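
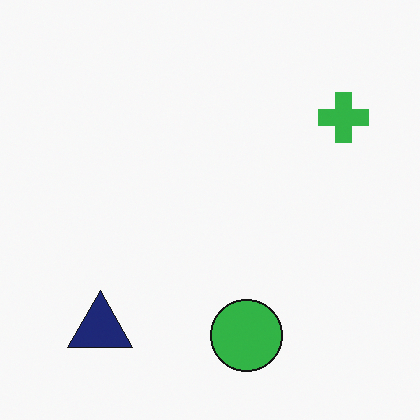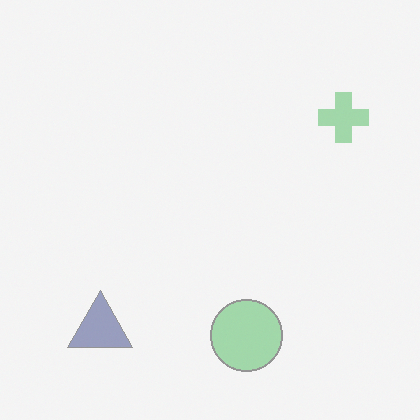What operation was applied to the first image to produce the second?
The image was washed out (contrast reduced).

Tones are pushed toward mid-grey across the whole image — a global contrast change.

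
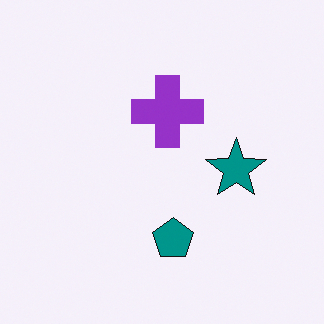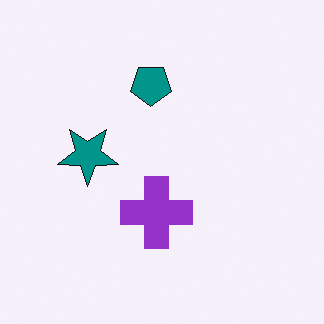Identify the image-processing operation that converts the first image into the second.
This is the original image rotated 180°.

The teal pentagon sits in the bottom of the first image and the top of the second — consistent with a whole-image 180° rotation.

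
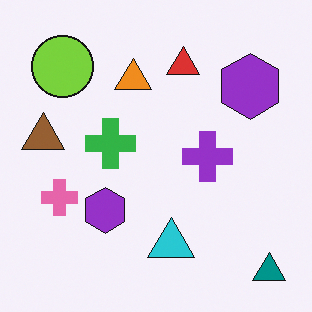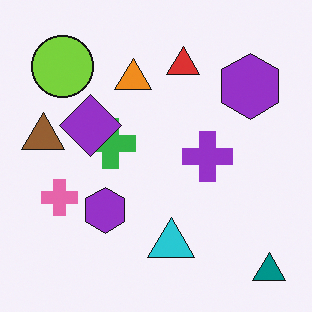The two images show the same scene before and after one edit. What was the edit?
The transformation is: overlaid with an additional purple diamond.

A purple diamond appears in the second image that is absent from the first.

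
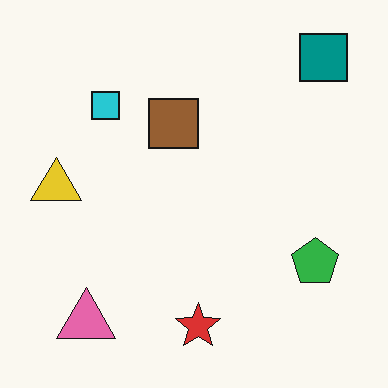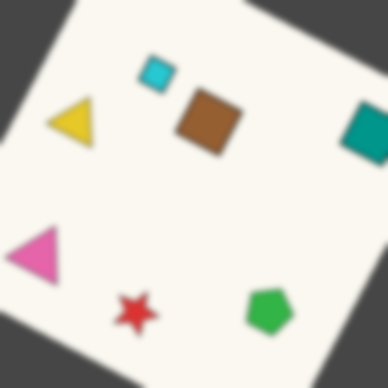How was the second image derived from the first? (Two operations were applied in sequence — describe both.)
The transformation is: rotated clockwise by a clearly visible amount, then moderately blurred.

Every shape is tilted by the same angle and the image corners show triangular fill wedges — a whole-image rotation by a non-right angle. Shape edges and outlines are uniformly softened across the whole image.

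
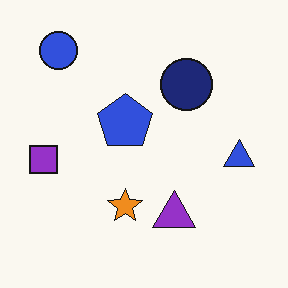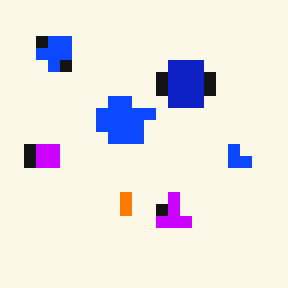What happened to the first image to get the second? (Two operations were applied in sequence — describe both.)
It was heavily oversaturated, then heavily pixelated into large blocks.

All colors are more vivid — a global saturation change. Shapes are reduced to large square blocks; fine edges and outlines are lost — a downscale-then-upscale (mosaic) effect.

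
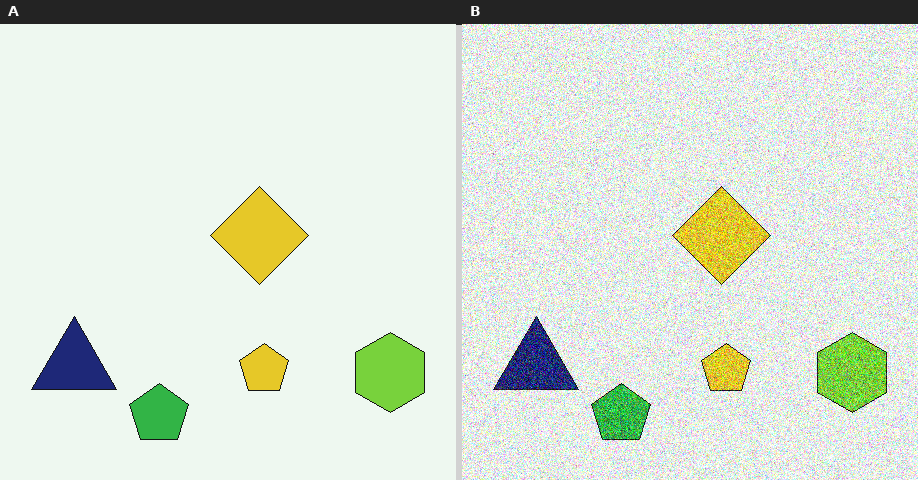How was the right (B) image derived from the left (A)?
It was degraded with heavy additive noise.

Random speckle covers the whole image, including the flat background.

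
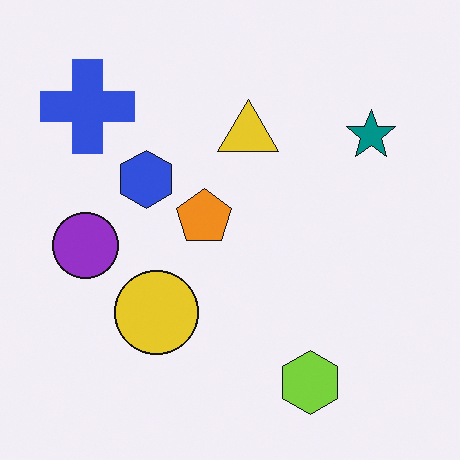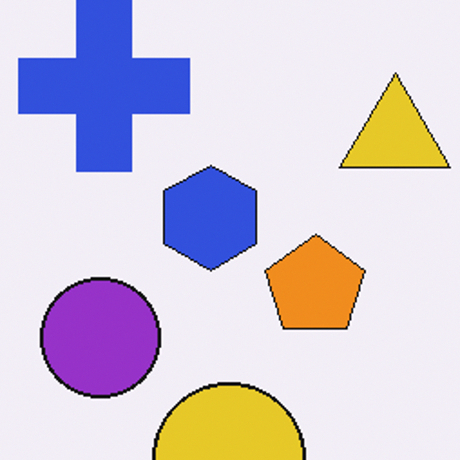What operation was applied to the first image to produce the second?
The second image is the first cropped tightly and scaled back up.

The visible shapes are larger and the field of view is narrower; shapes near the original edges may be partly or wholly outside the frame — a crop-and-rescale.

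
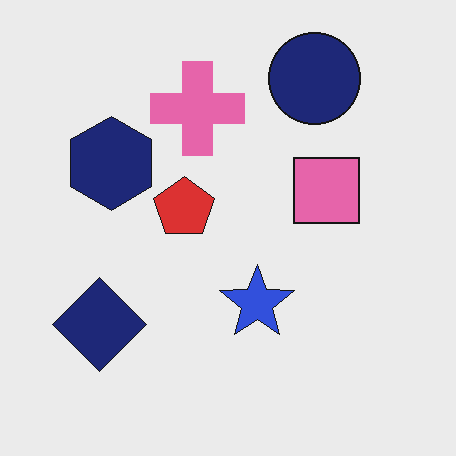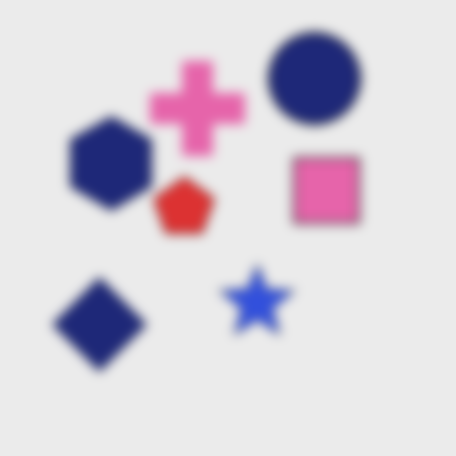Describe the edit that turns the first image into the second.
It was strongly gaussian-blurred.

Shape edges and outlines are uniformly softened across the whole image.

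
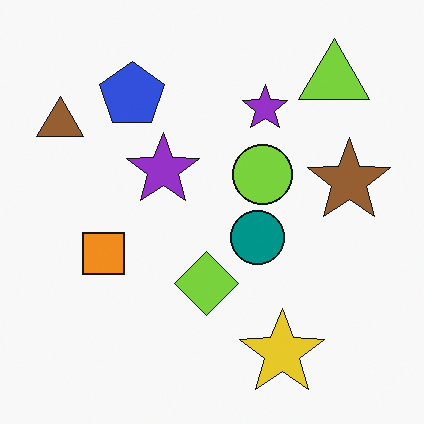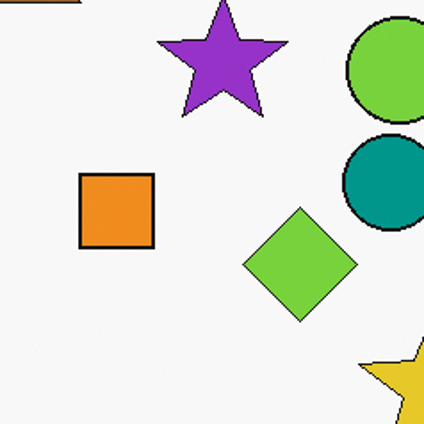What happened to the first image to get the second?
Cropped tightly and scaled back up.

The visible shapes are larger and the field of view is narrower; shapes near the original edges may be partly or wholly outside the frame — a crop-and-rescale.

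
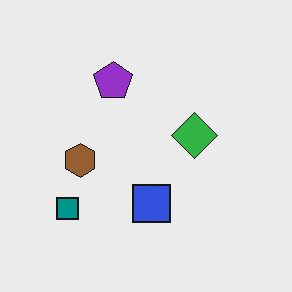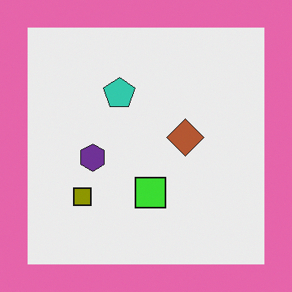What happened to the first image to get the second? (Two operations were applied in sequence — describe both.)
The second image is the first hue-shifted by a large amount, then framed with a pink border.

Every shape's color has rotated by the same amount around the hue wheel — a uniform hue shift. A solid pink frame runs around the edge of the second image, with the content slightly shrunk inside it.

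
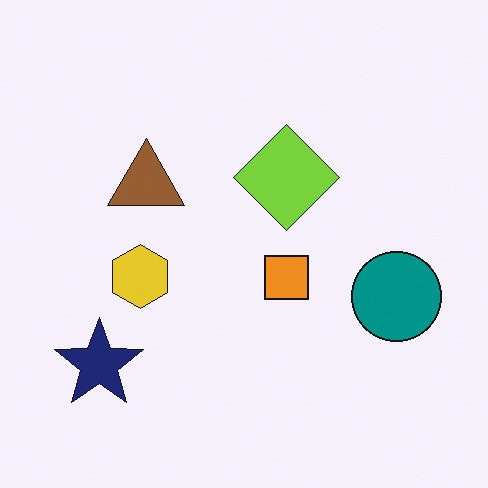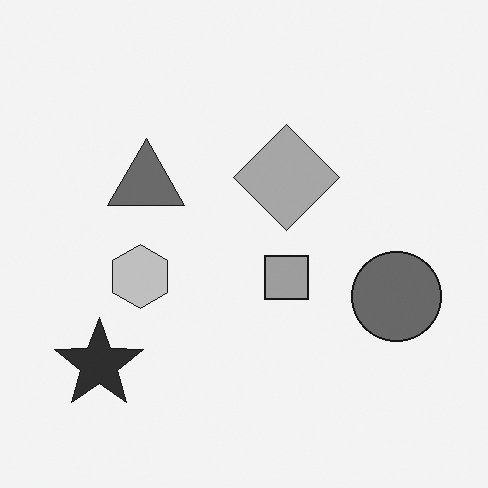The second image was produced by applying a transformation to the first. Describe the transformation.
This is the original image converted to grayscale.

All color is removed — every shape is now a shade of grey.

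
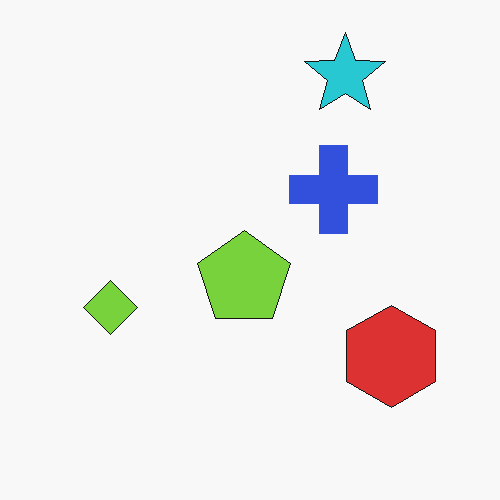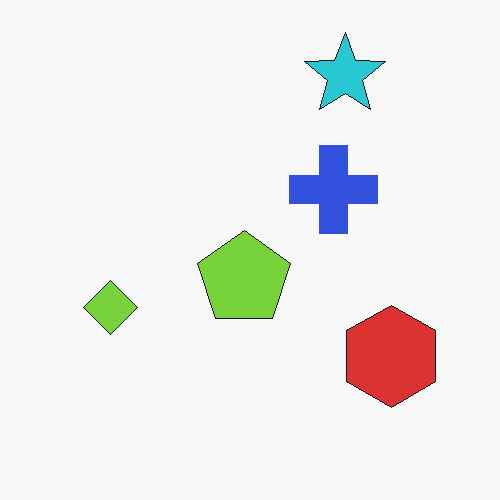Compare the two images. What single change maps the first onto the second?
Given moderate JPEG compression.

Blocky 8×8 compression artifacts appear around shape edges and the flat background shows ringing — characteristic JPEG degradation.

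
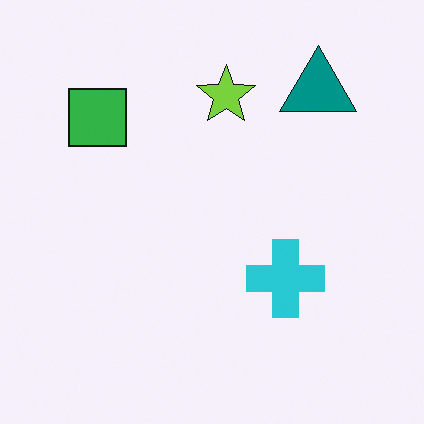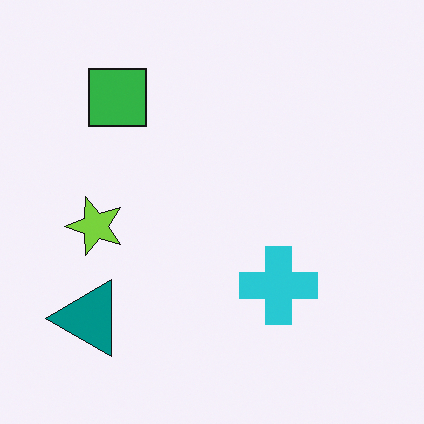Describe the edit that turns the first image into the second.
This is the original image transposed (reflected across the top-left ↔ bottom-right diagonal).

Shapes have swapped their row and column positions — what was in the top-right is now in the bottom-left — a diagonal reflection.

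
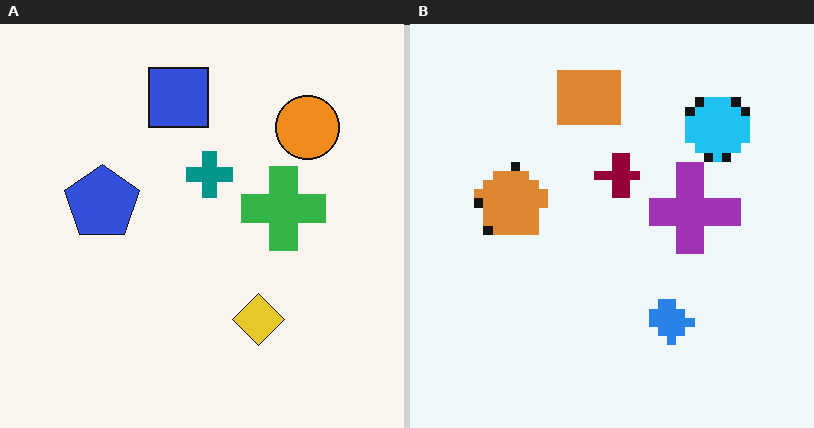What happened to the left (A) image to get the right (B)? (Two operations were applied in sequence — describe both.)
The transformation is: hue-shifted through roughly half the color wheel, then coarsely pixelated.

Every shape's color has rotated by the same amount around the hue wheel — a uniform hue shift. Shapes are reduced to large square blocks; fine edges and outlines are lost — a downscale-then-upscale (mosaic) effect.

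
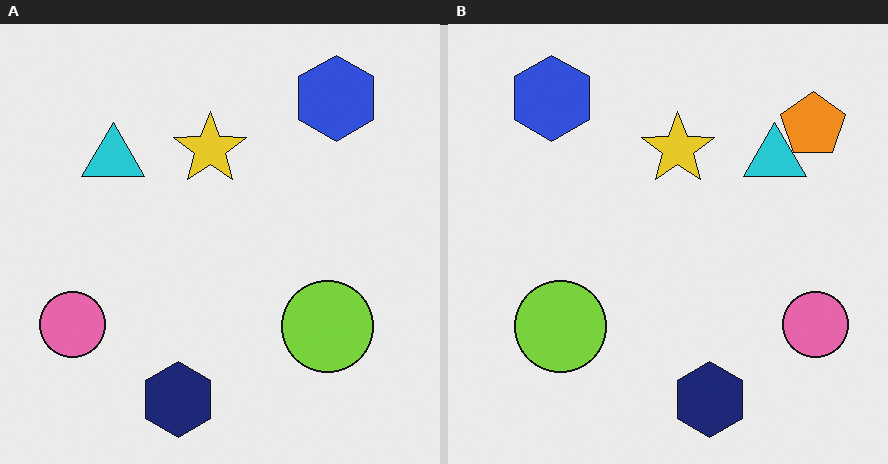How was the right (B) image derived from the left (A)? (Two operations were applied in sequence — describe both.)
Flipped horizontally (left ↔ right), then overlaid with an additional orange pentagon.

The pink circle is in the bottom-left of the left (A) image and the bottom-right of the right (B) — shapes on opposite sides of the vertical midline have swapped in a mirror flip. An orange pentagon appears in the right (B) image that is absent from the left (A).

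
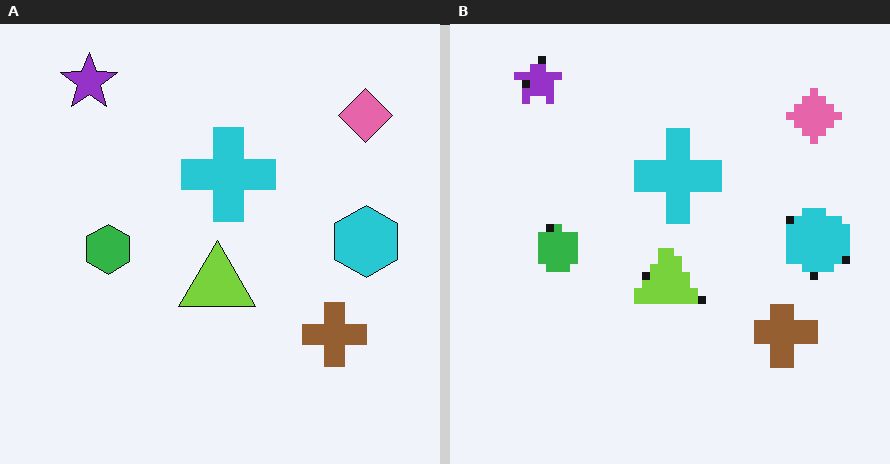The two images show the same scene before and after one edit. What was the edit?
The image was moderately pixelated.

Shapes are reduced to large square blocks; fine edges and outlines are lost — a downscale-then-upscale (mosaic) effect.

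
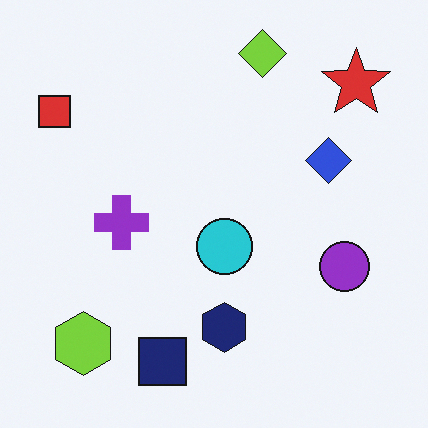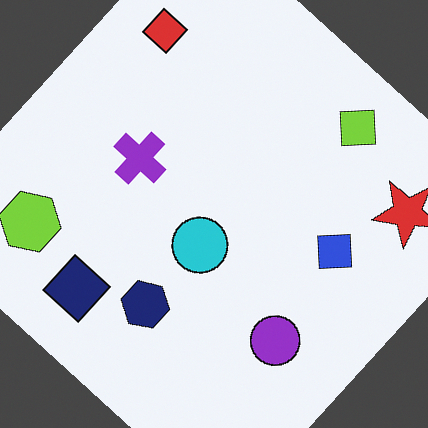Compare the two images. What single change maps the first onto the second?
The second image is the first rotated clockwise by a large amount — several tens of degrees.

Every shape is tilted by the same angle and the image corners show triangular fill wedges — a whole-image rotation by a non-right angle.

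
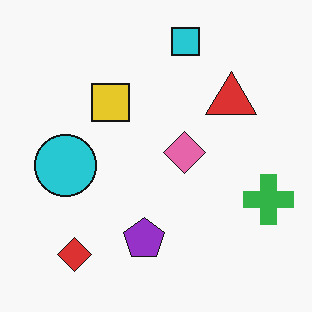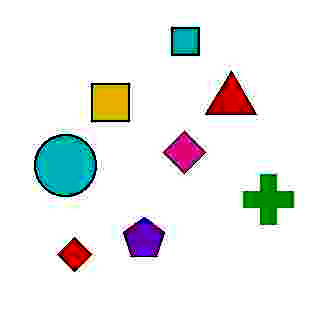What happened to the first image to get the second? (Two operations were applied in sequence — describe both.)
This is the original image degraded with heavy JPEG compression, then given much higher contrast.

Blocky 8×8 compression artifacts appear around shape edges and the flat background shows ringing — characteristic JPEG degradation. Tones are pushed away from mid-grey across the whole image — a global contrast change.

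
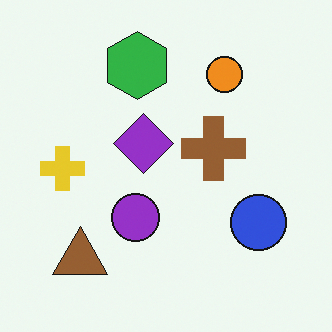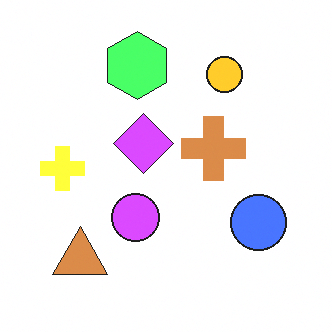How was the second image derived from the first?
The second image is the first brightened a lot.

Every pixel — background and shapes alike — is uniformly brightened.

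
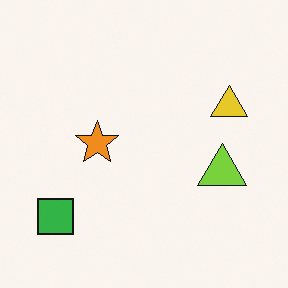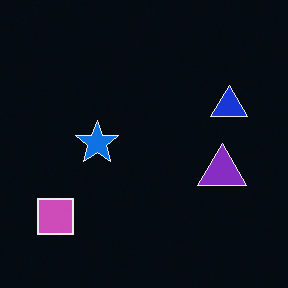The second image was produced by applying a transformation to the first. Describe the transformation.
This is the original image color-inverted (negative).

The light background has become dark and every shape's color is its complement — a photographic negative.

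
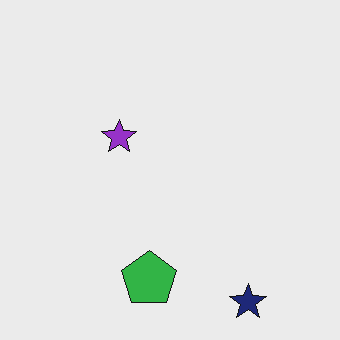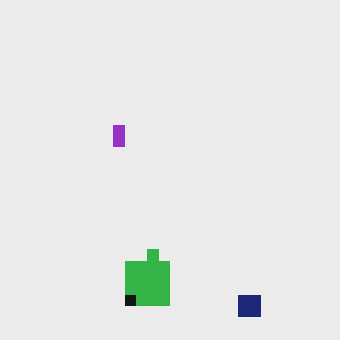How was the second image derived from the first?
The second image is the first coarsely pixelated.

Shapes are reduced to large square blocks; fine edges and outlines are lost — a downscale-then-upscale (mosaic) effect.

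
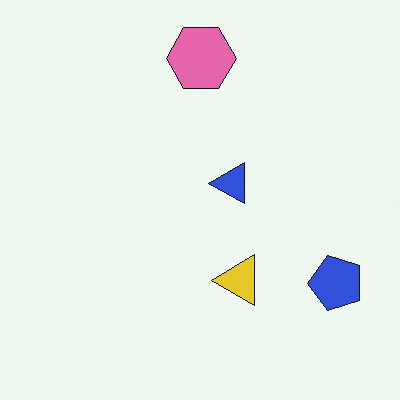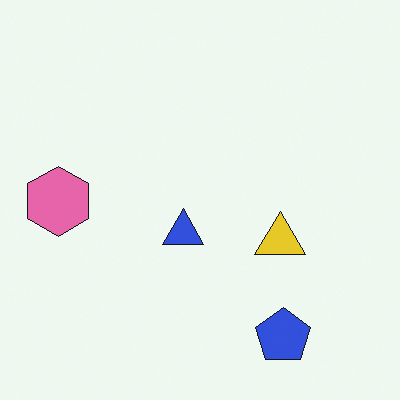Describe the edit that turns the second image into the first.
Transposed (reflected across the top-left ↔ bottom-right diagonal).

Shapes have swapped their row and column positions — what was in the top-right is now in the bottom-left — a diagonal reflection.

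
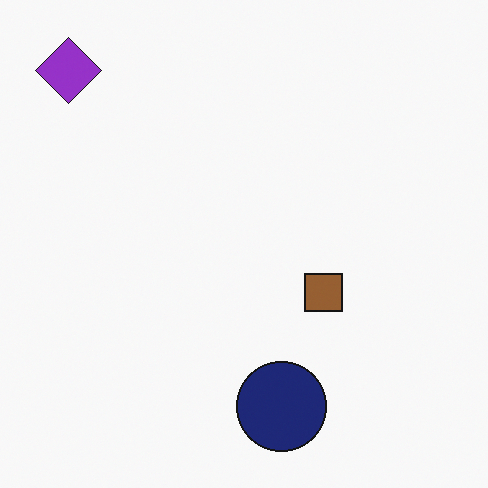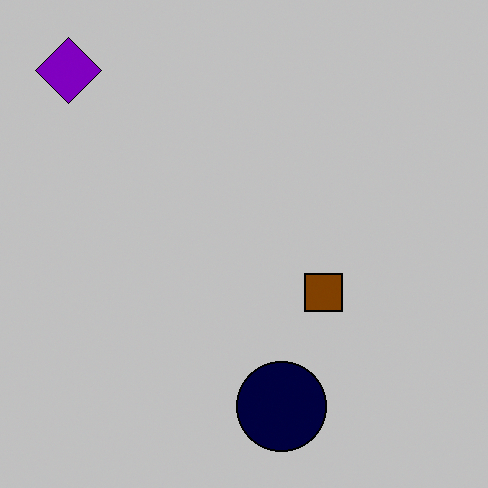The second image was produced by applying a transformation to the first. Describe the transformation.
The second image is the first heavily posterized to just a handful of flat colors.

Each flat color has snapped to a coarser quantized level — most visibly, the near-white background has dropped to a flat grey.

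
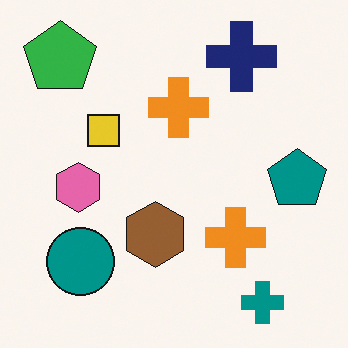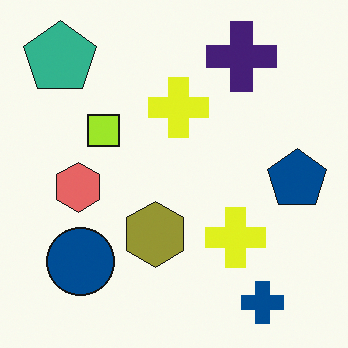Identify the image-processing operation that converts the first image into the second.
This is the original image hue-shifted slightly.

Every shape's color has rotated by the same amount around the hue wheel — a uniform hue shift.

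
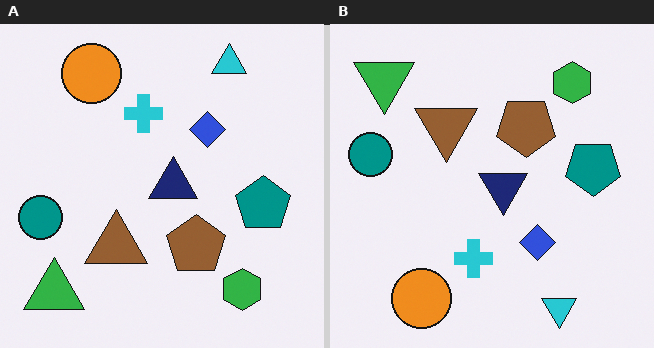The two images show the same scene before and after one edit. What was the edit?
This is the original image flipped vertically (top ↔ bottom).

The cyan triangle is in the top-right of the left (A) image and the bottom-right of the right (B) — shapes on opposite sides of the horizontal midline have swapped in a mirror flip.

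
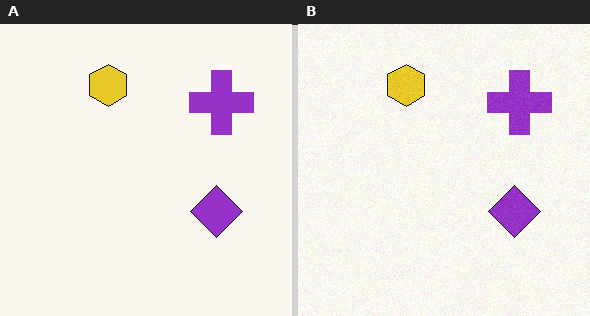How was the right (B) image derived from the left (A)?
The transformation is: degraded with subtle gaussian noise.

Random speckle covers the whole image, including the flat background.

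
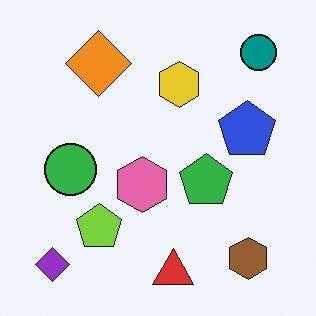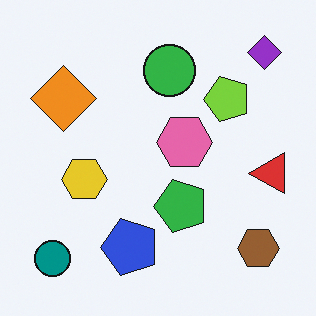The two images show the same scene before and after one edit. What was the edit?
The transformation is: transposed (reflected across the top-left ↔ bottom-right diagonal).

Shapes have swapped their row and column positions — what was in the top-right is now in the bottom-left — a diagonal reflection.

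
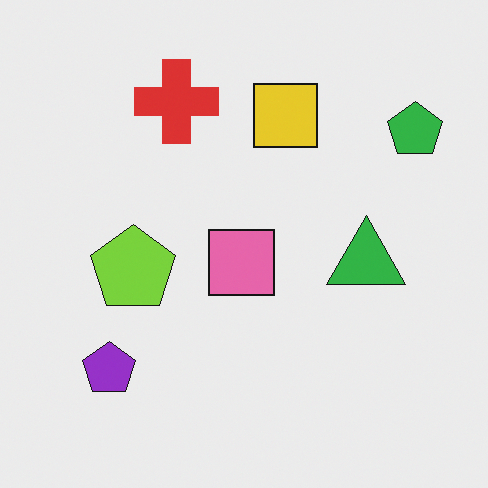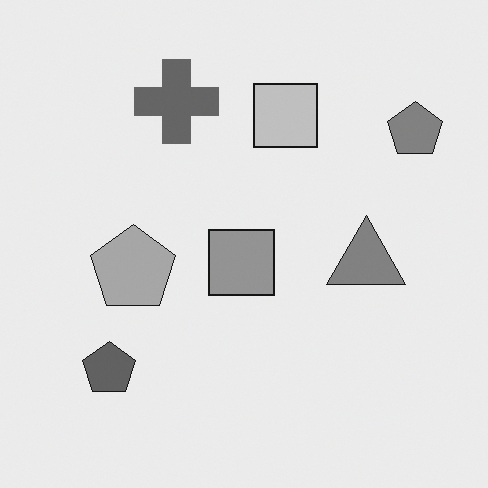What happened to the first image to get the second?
The transformation is: converted to grayscale.

All color is removed — every shape is now a shade of grey.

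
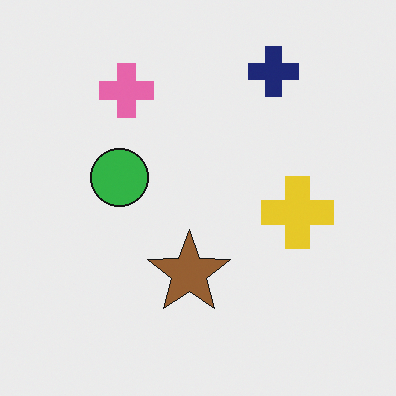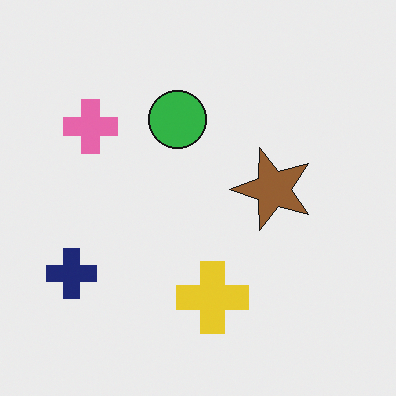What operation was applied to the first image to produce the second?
The image was transposed (reflected across the top-left ↔ bottom-right diagonal).

Shapes have swapped their row and column positions — what was in the top-right is now in the bottom-left — a diagonal reflection.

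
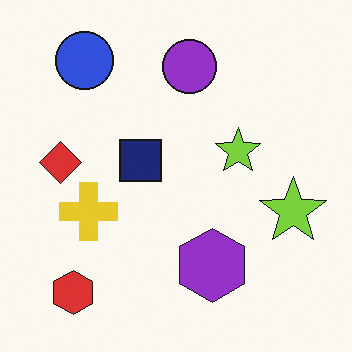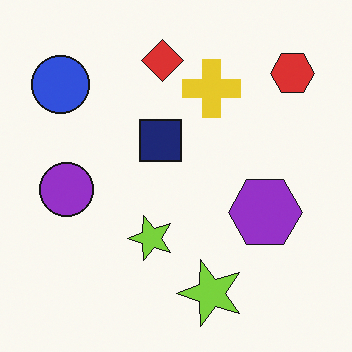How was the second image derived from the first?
The transformation is: transposed (reflected across the top-left ↔ bottom-right diagonal).

Shapes have swapped their row and column positions — what was in the top-right is now in the bottom-left — a diagonal reflection.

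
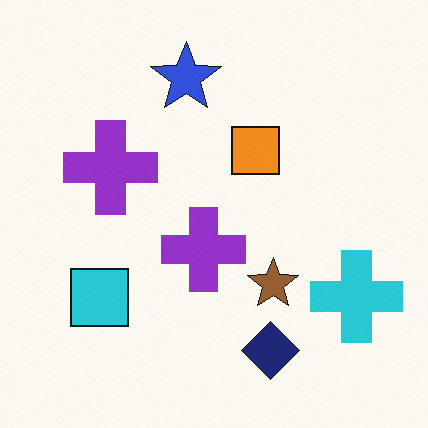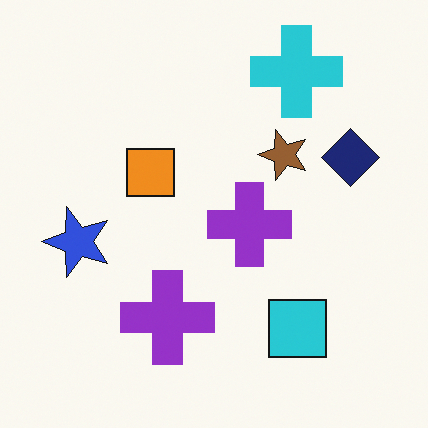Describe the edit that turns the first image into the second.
Rotated 90° counter-clockwise.

The cyan cross sits in the bottom-right of the first image and the top-right of the second — consistent with a whole-image 90° counter-clockwise rotation.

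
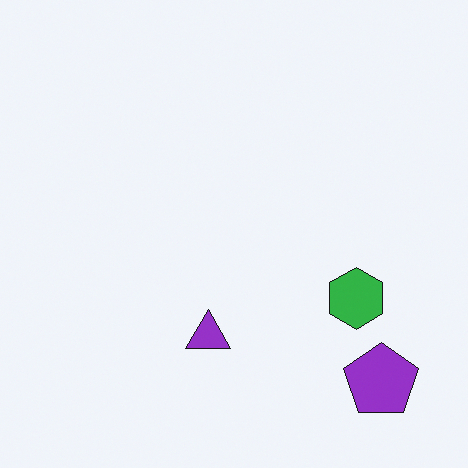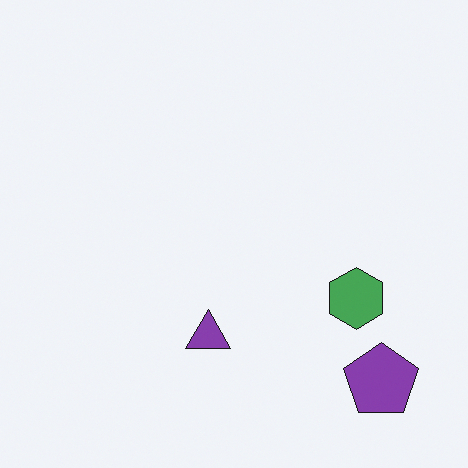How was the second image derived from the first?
Slightly desaturated.

All colors are more muted and greyish — a global saturation change.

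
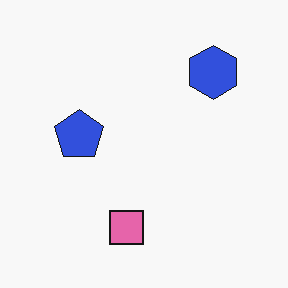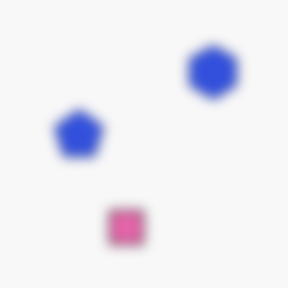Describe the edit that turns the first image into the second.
The second image is the first strongly gaussian-blurred.

Shape edges and outlines are uniformly softened across the whole image.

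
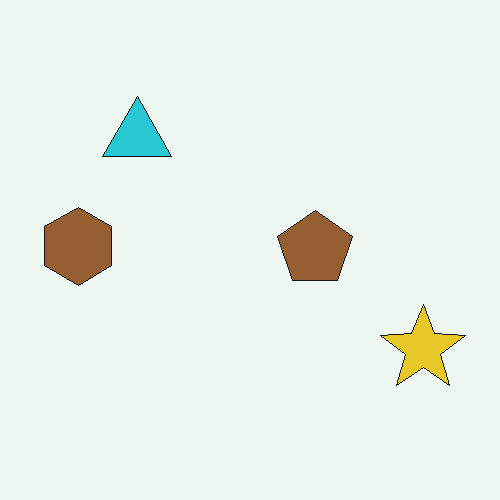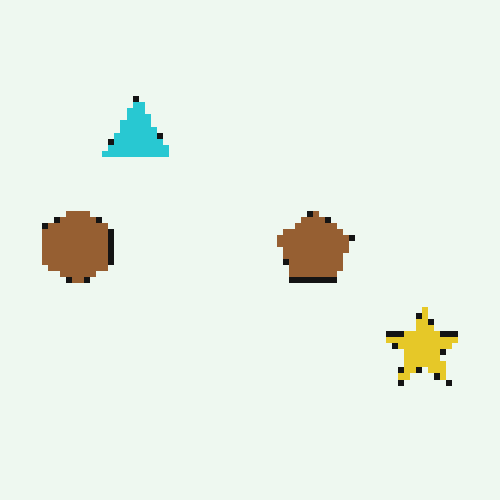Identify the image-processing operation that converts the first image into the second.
Moderately pixelated.

Shapes are reduced to large square blocks; fine edges and outlines are lost — a downscale-then-upscale (mosaic) effect.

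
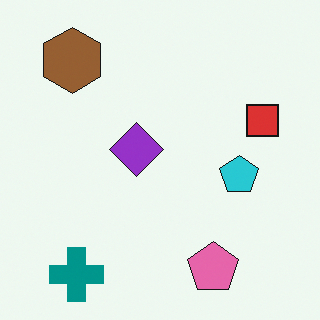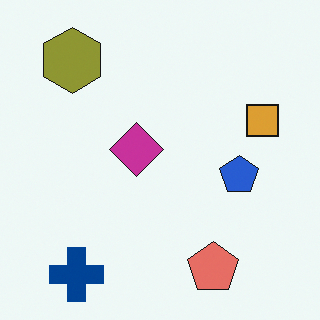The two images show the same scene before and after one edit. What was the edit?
The image was hue-shifted slightly.

Every shape's color has rotated by the same amount around the hue wheel — a uniform hue shift.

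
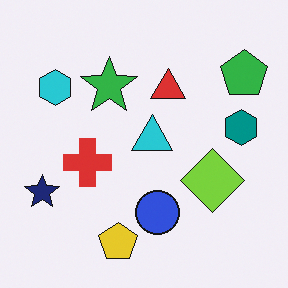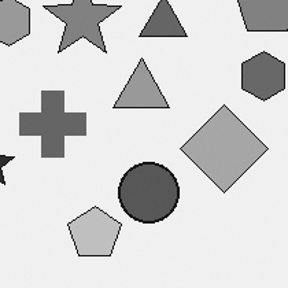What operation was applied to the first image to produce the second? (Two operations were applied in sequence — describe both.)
The image was converted to grayscale, then cropped slightly and scaled back up.

All color is removed — every shape is now a shade of grey. The visible shapes are larger and the field of view is narrower; shapes near the original edges may be partly or wholly outside the frame — a crop-and-rescale.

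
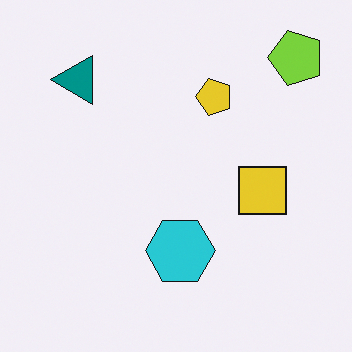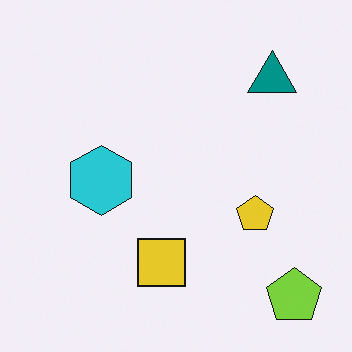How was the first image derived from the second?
The transformation is: rotated 90° counter-clockwise.

The lime pentagon sits in the bottom-right of the second image and the top-right of the first — consistent with a whole-image 90° counter-clockwise rotation.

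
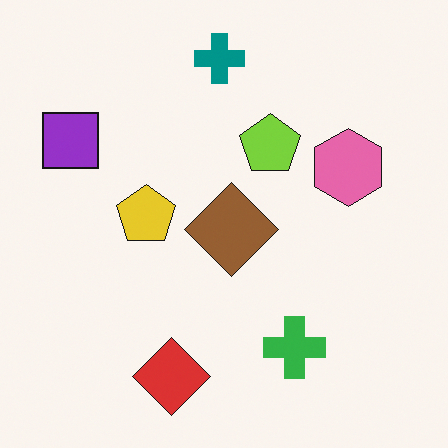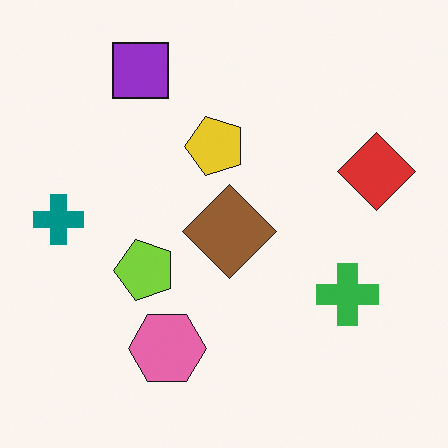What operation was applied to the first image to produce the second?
The image was transposed (reflected across the top-left ↔ bottom-right diagonal).

Shapes have swapped their row and column positions — what was in the top-right is now in the bottom-left — a diagonal reflection.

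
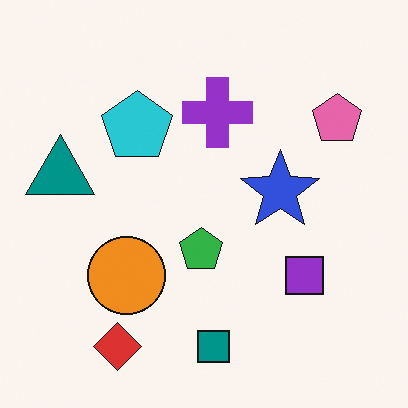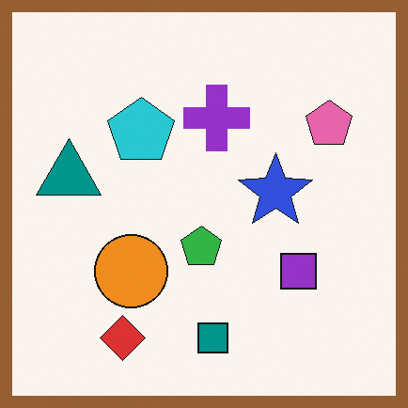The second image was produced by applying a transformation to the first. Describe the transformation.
Framed with a brown border.

A solid brown frame runs around the edge of the second image, with the content slightly shrunk inside it.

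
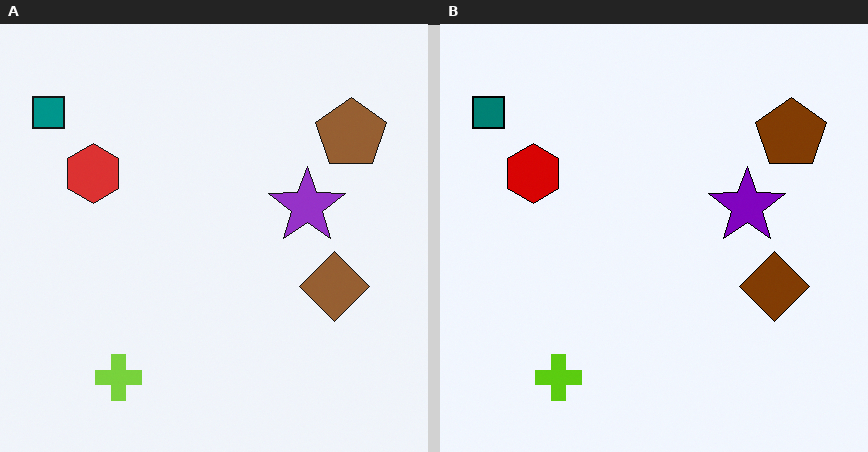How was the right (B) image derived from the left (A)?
It was given slightly increased contrast.

Tones are pushed away from mid-grey across the whole image — a global contrast change.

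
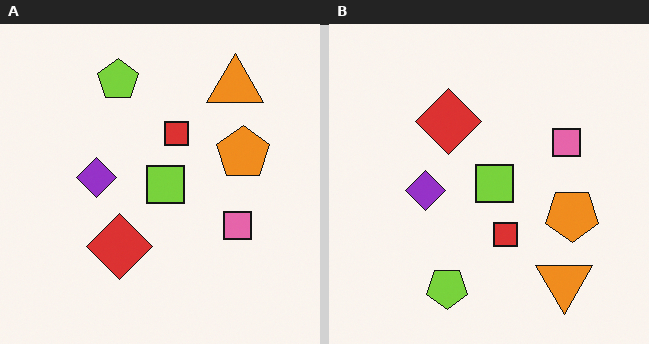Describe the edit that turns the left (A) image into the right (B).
This is the original image flipped vertically (top ↔ bottom).

The lime pentagon is in the top of the left (A) image and the bottom of the right (B) — shapes on opposite sides of the horizontal midline have swapped in a mirror flip.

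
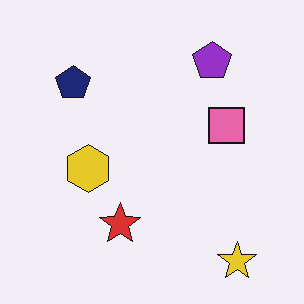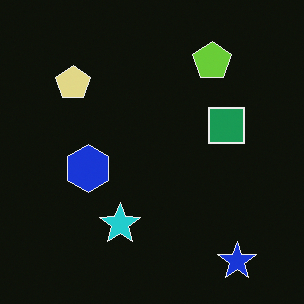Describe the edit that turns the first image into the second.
The second image is the first color-inverted (negative).

The light background has become dark and every shape's color is its complement — a photographic negative.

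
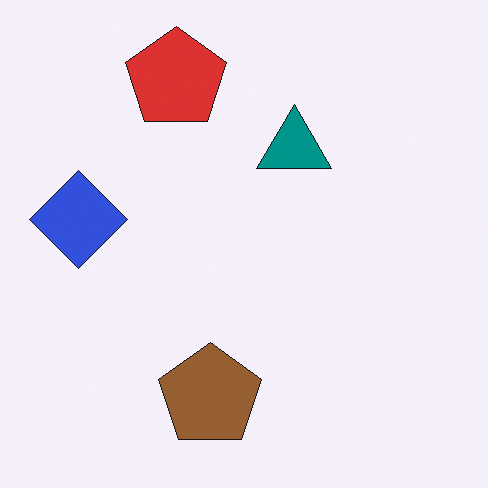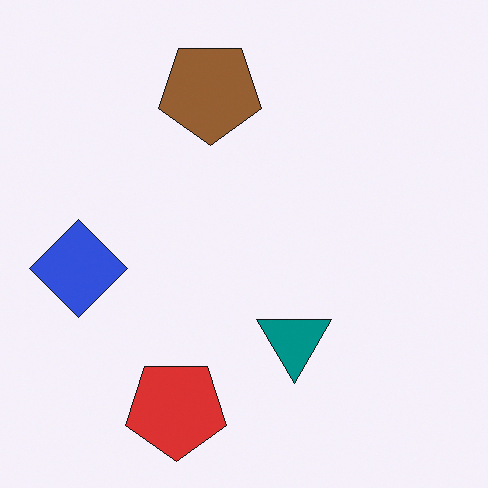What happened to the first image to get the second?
It was flipped vertically (top ↔ bottom).

The red pentagon is in the top of the first image and the bottom of the second — shapes on opposite sides of the horizontal midline have swapped in a mirror flip.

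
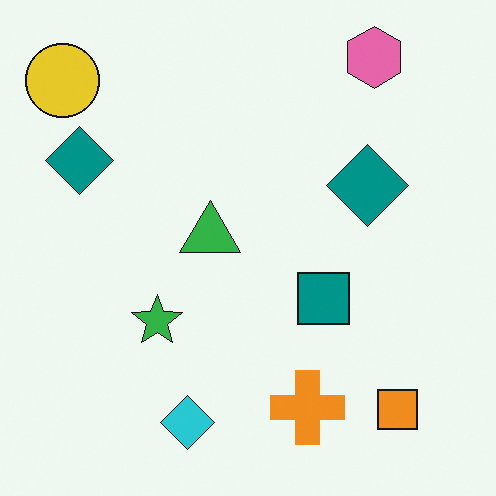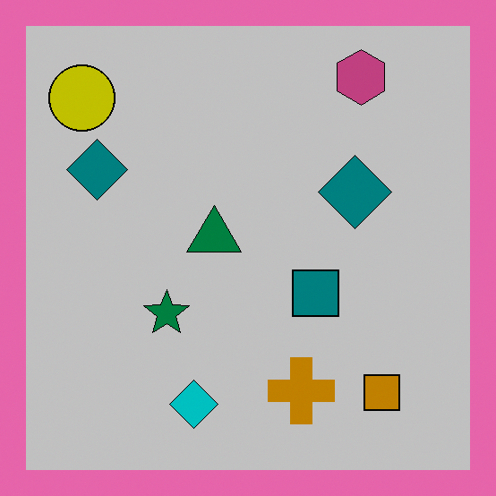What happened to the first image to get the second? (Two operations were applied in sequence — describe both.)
The transformation is: heavily posterized to just a handful of flat colors, then framed with a pink border.

Each flat color has snapped to a coarser quantized level — most visibly, the near-white background has dropped to a flat grey. A solid pink frame runs around the edge of the second image, with the content slightly shrunk inside it.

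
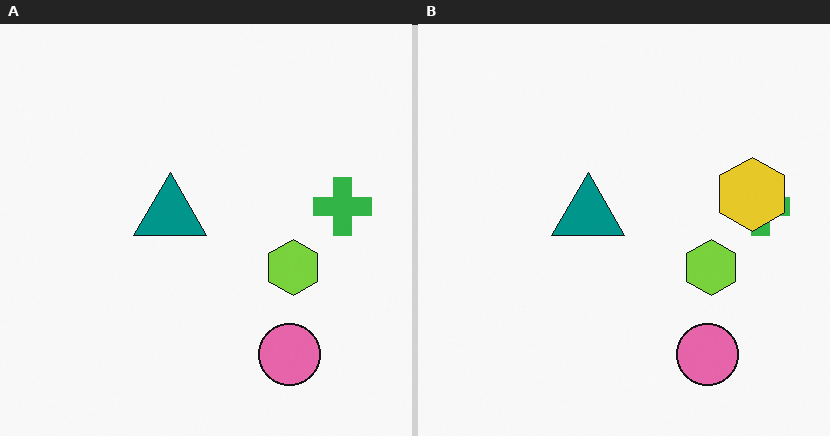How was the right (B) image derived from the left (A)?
It was overlaid with an additional yellow hexagon.

A yellow hexagon appears in the right (B) image that is absent from the left (A).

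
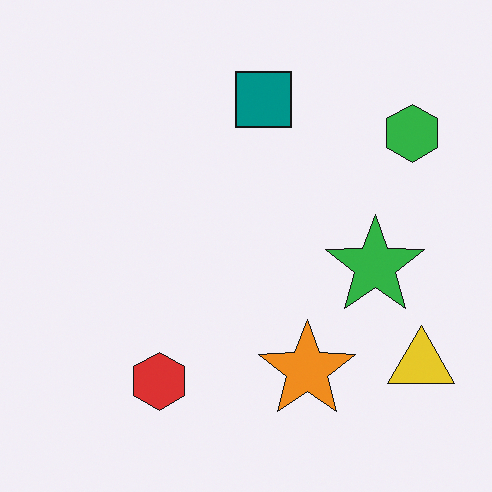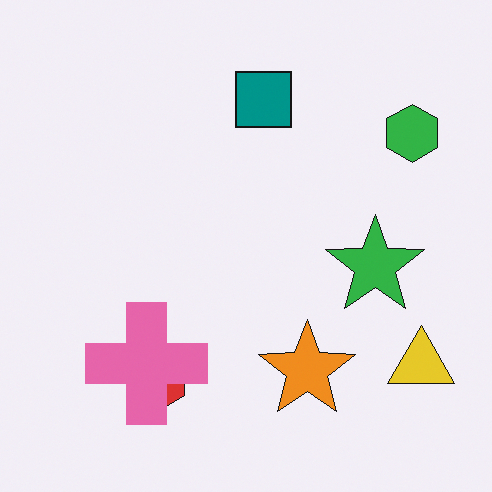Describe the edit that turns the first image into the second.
This is the original image overlaid with an additional pink cross.

A pink cross appears in the second image that is absent from the first.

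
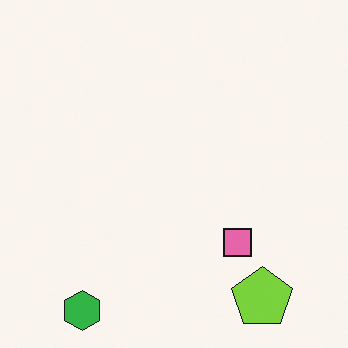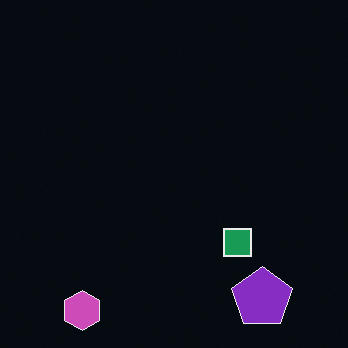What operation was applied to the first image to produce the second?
It was color-inverted (negative).

The light background has become dark and every shape's color is its complement — a photographic negative.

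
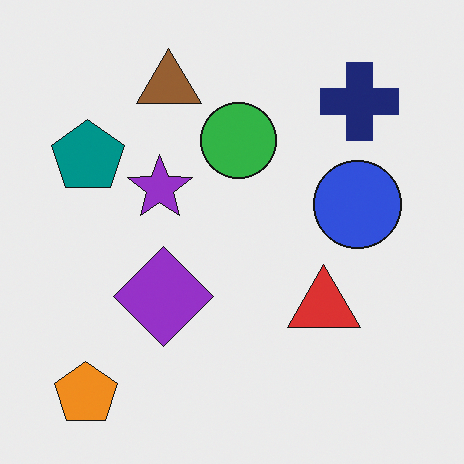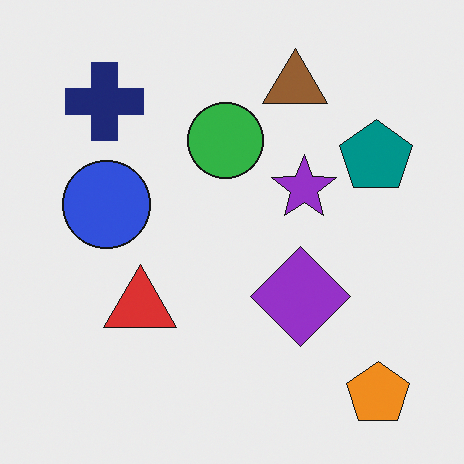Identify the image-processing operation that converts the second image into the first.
This is the original image flipped horizontally (left ↔ right).

The orange pentagon is in the bottom-right of the second image and the bottom-left of the first — shapes on opposite sides of the vertical midline have swapped in a mirror flip.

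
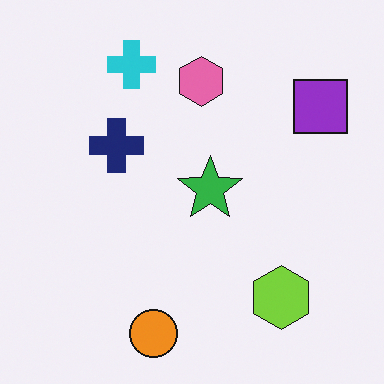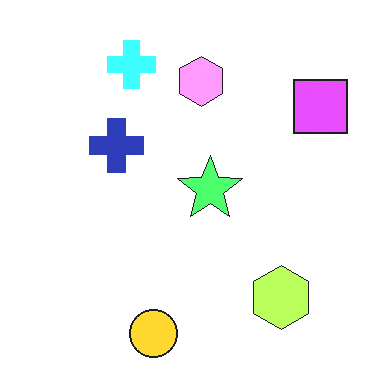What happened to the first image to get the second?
The second image is the first brightened a lot.

Every pixel — background and shapes alike — is uniformly brightened.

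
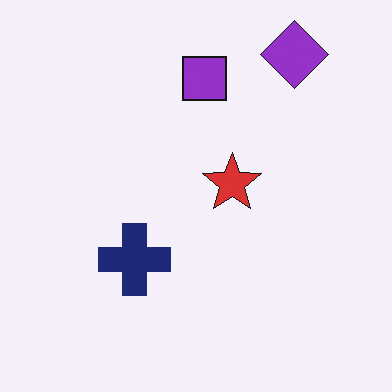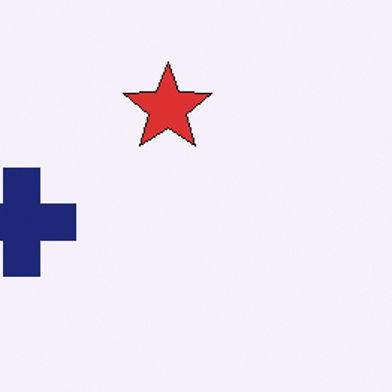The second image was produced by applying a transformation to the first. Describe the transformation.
It was cropped to a modestly smaller region and rescaled.

The visible shapes are larger and the field of view is narrower; shapes near the original edges may be partly or wholly outside the frame — a crop-and-rescale.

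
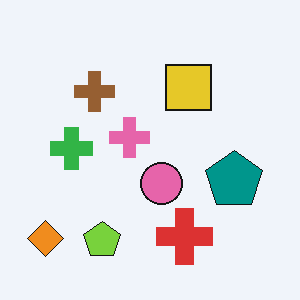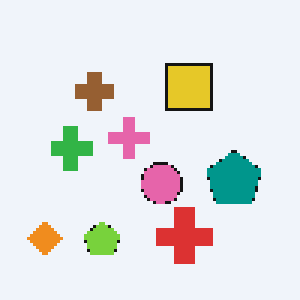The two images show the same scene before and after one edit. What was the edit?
This is the original image mildly pixelated.

Shapes are reduced to large square blocks; fine edges and outlines are lost — a downscale-then-upscale (mosaic) effect.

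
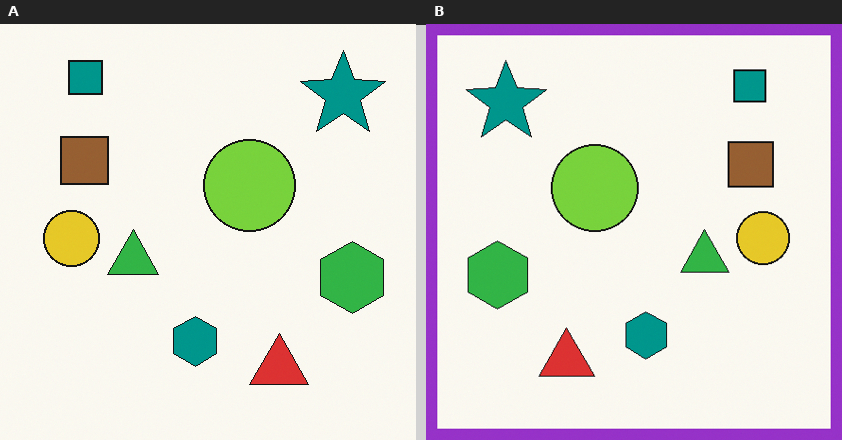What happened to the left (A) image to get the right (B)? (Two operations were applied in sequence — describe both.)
It was flipped horizontally (left ↔ right), then framed with a purple border.

The green hexagon is in the right of the left (A) image and the left of the right (B) — shapes on opposite sides of the vertical midline have swapped in a mirror flip. A solid purple frame runs around the edge of the right (B) image, with the content slightly shrunk inside it.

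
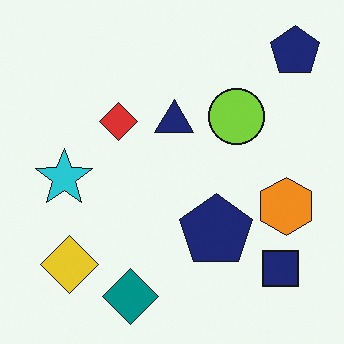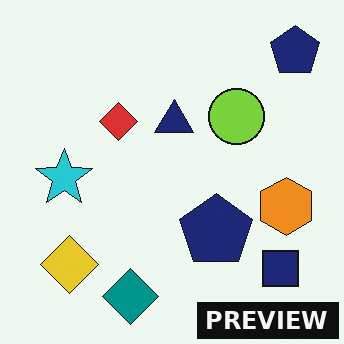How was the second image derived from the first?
Watermarked with the text "PREVIEW" in the lower-right corner.

A dark label reading "PREVIEW" appears in the lower-right corner.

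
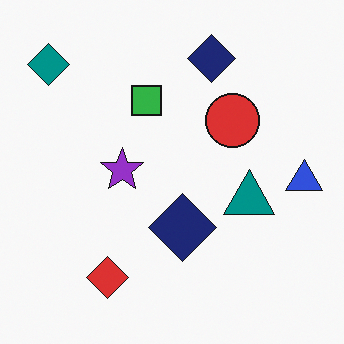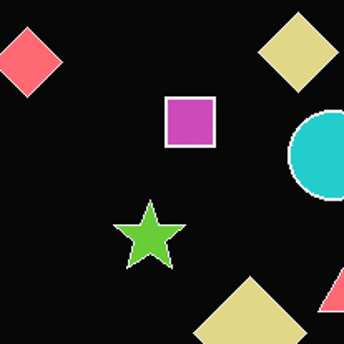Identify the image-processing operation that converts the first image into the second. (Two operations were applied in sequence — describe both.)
The image was cropped to a noticeably smaller region and rescaled, then color-inverted (negative).

The visible shapes are larger and the field of view is narrower; shapes near the original edges may be partly or wholly outside the frame — a crop-and-rescale. The light background has become dark and every shape's color is its complement — a photographic negative.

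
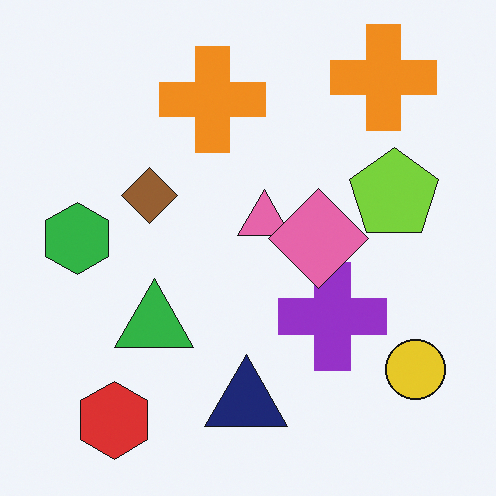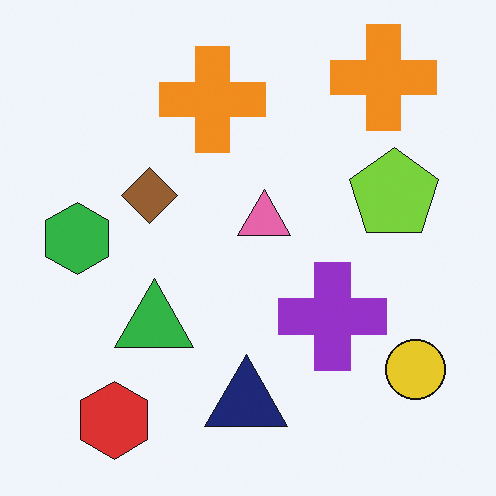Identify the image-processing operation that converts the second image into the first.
The first image is the second overlaid with an additional pink diamond.

A pink diamond appears in the first image that is absent from the second.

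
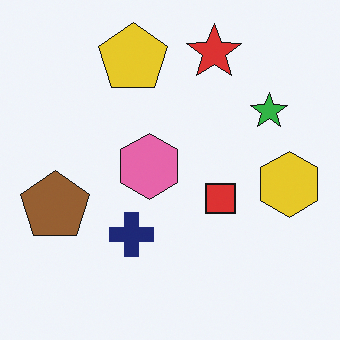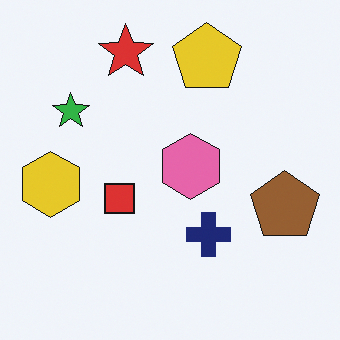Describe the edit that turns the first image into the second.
It was flipped horizontally (left ↔ right).

The yellow hexagon is in the right of the first image and the left of the second — shapes on opposite sides of the vertical midline have swapped in a mirror flip.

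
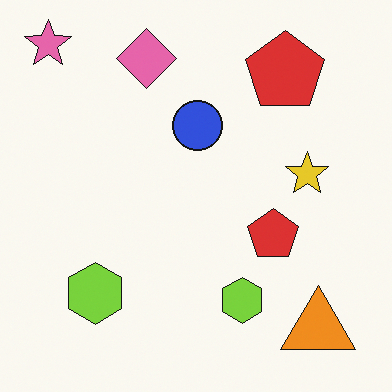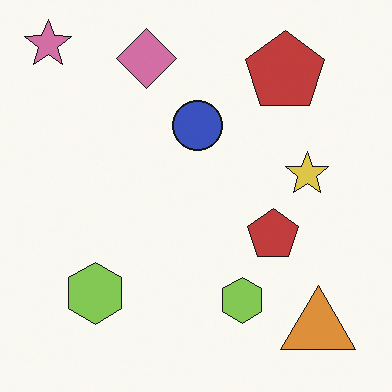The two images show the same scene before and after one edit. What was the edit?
This is the original image slightly desaturated.

All colors are more muted and greyish — a global saturation change.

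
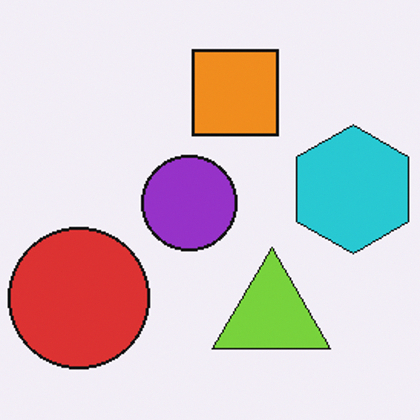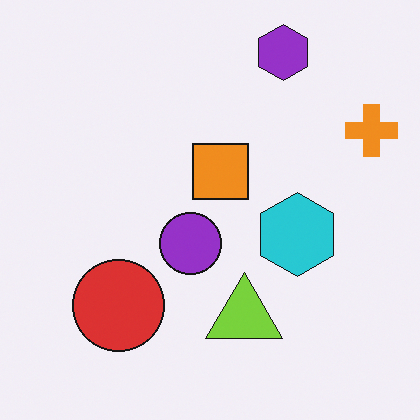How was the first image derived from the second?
The first image is the second cropped slightly and scaled back up.

The visible shapes are larger and the field of view is narrower; shapes near the original edges may be partly or wholly outside the frame — a crop-and-rescale.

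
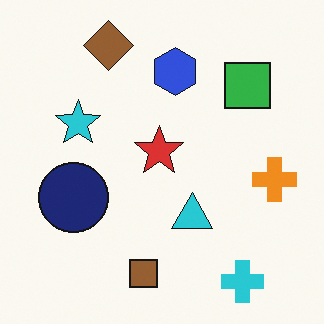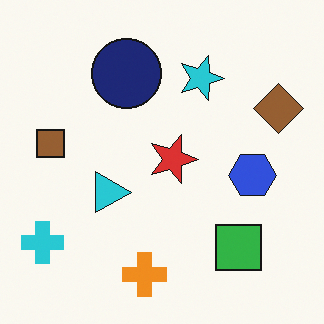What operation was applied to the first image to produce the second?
This is the original image rotated 90° clockwise.

The cyan cross sits in the bottom-right of the first image and the bottom-left of the second — consistent with a whole-image 90° clockwise rotation.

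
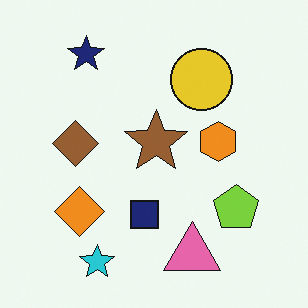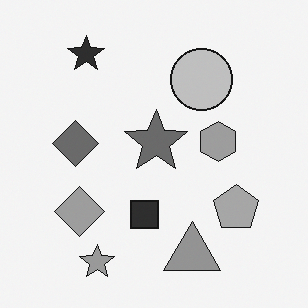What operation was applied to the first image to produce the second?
It was converted to grayscale.

All color is removed — every shape is now a shade of grey.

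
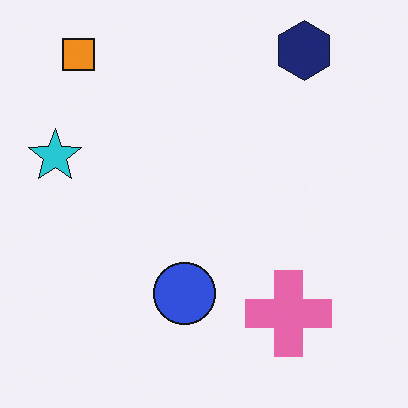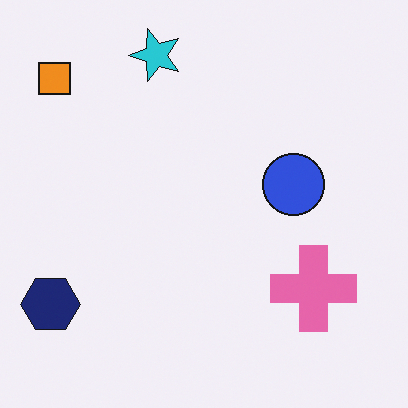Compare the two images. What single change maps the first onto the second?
The image was transposed (reflected across the top-left ↔ bottom-right diagonal).

Shapes have swapped their row and column positions — what was in the top-right is now in the bottom-left — a diagonal reflection.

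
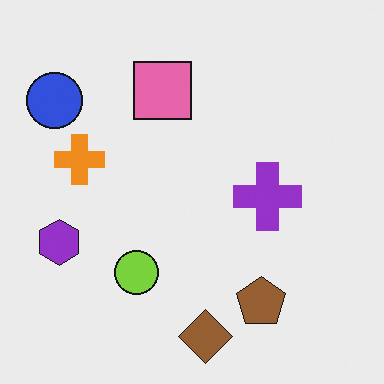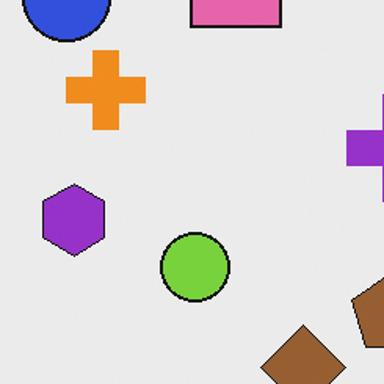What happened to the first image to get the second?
The transformation is: cropped to a modestly smaller region and rescaled.

The visible shapes are larger and the field of view is narrower; shapes near the original edges may be partly or wholly outside the frame — a crop-and-rescale.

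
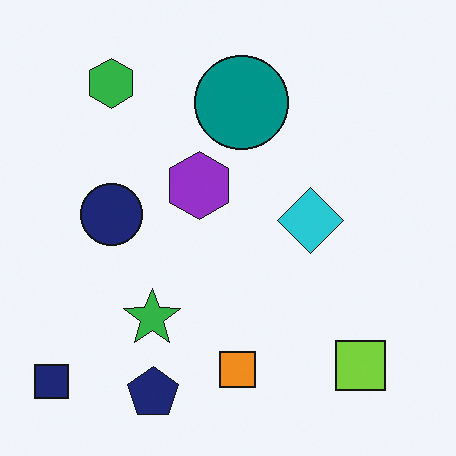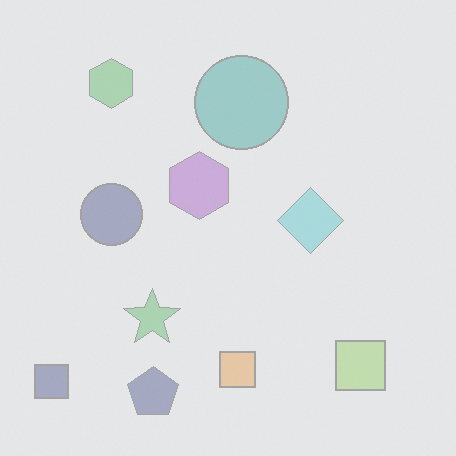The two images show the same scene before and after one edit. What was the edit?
Washed out (contrast reduced).

Tones are pushed toward mid-grey across the whole image — a global contrast change.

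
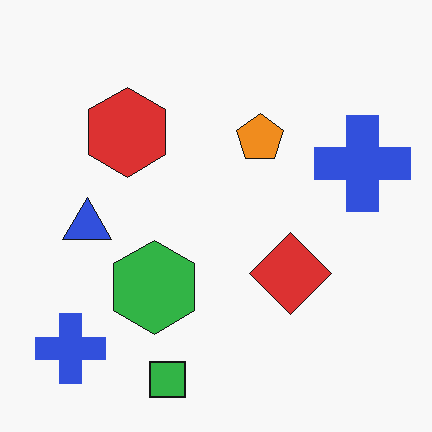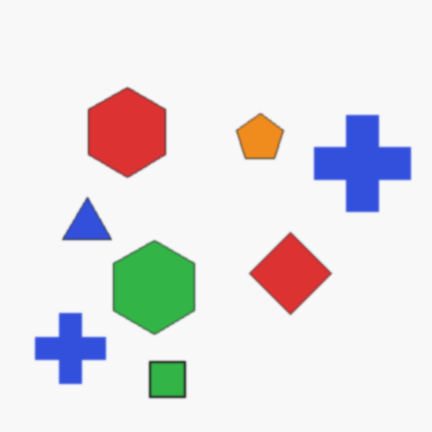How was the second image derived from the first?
Given a subtle gaussian blur.

Shape edges and outlines are uniformly softened across the whole image.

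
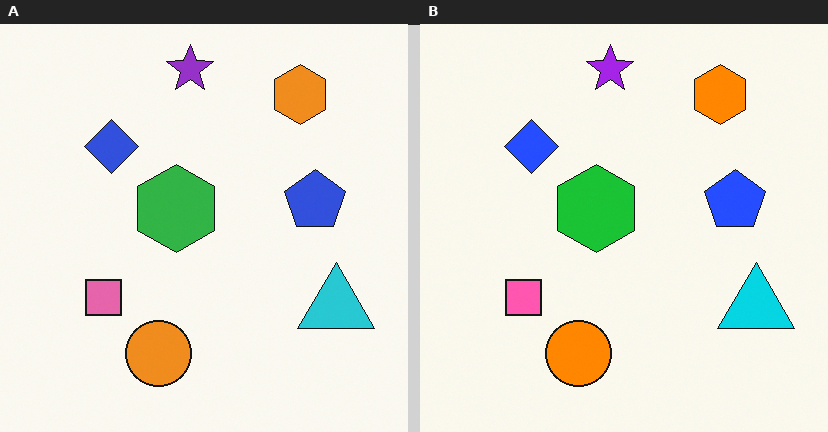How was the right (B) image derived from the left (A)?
Slightly oversaturated.

All colors are more vivid — a global saturation change.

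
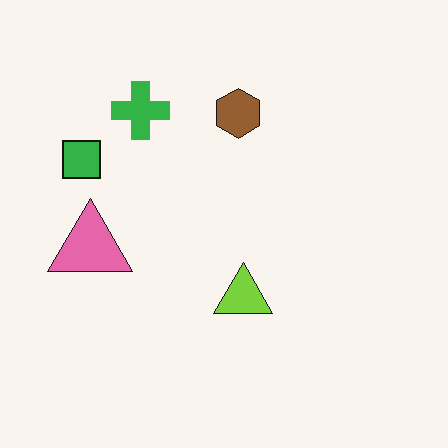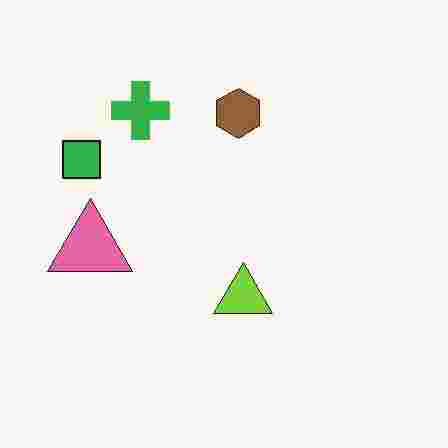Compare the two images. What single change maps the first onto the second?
The image was heavily JPEG-compressed with obvious blocking artifacts.

Blocky 8×8 compression artifacts appear around shape edges and the flat background shows ringing — characteristic JPEG degradation.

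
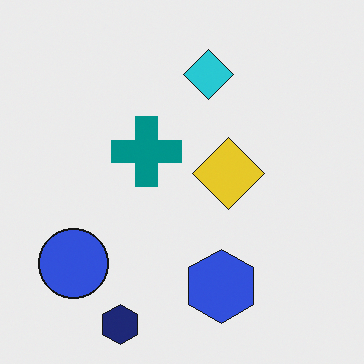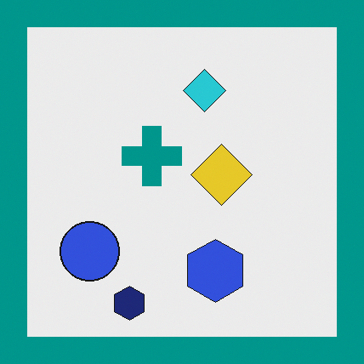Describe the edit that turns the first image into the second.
This is the original image framed with a teal border.

A solid teal frame runs around the edge of the second image, with the content slightly shrunk inside it.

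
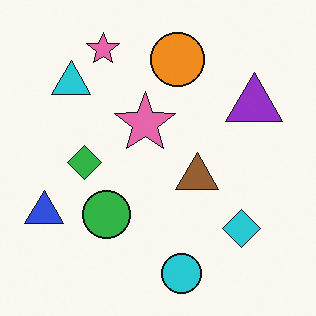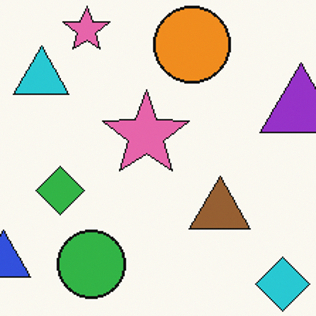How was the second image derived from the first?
It was cropped to a modestly smaller region and rescaled.

The visible shapes are larger and the field of view is narrower; shapes near the original edges may be partly or wholly outside the frame — a crop-and-rescale.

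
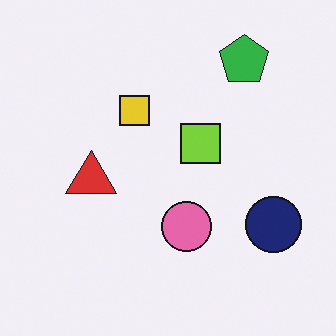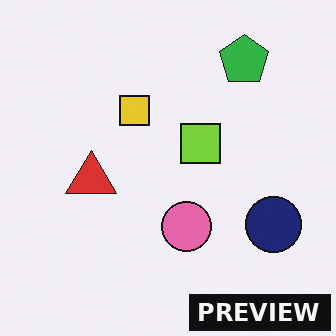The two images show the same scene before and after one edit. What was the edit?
Watermarked with the text "PREVIEW" in the lower-right corner.

A dark label reading "PREVIEW" appears in the lower-right corner.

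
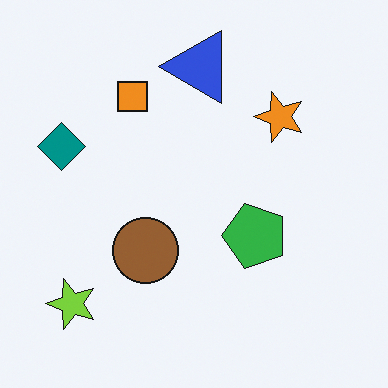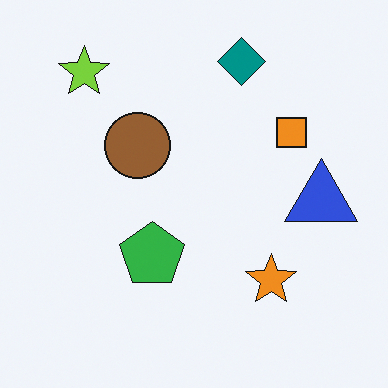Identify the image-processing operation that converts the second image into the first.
Rotated 90° counter-clockwise.

The lime star sits in the top-left of the second image and the bottom-left of the first — consistent with a whole-image 90° counter-clockwise rotation.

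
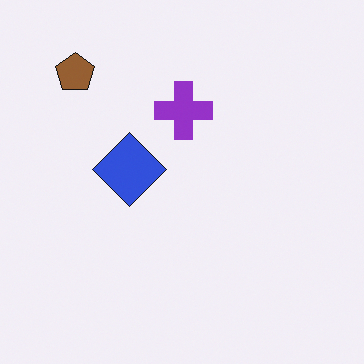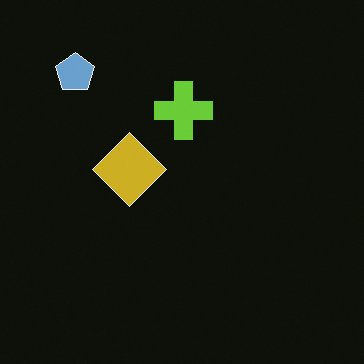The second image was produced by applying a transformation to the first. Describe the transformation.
This is the original image color-inverted (negative).

The light background has become dark and every shape's color is its complement — a photographic negative.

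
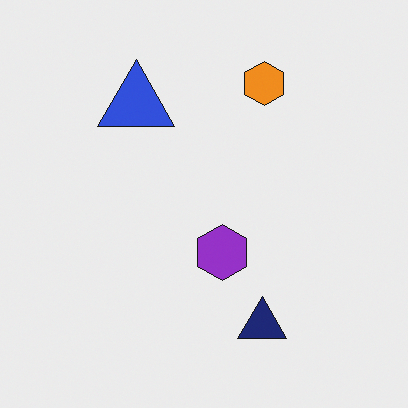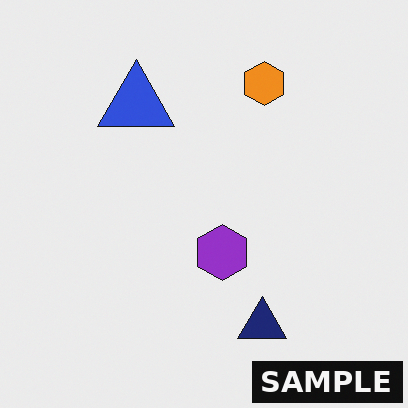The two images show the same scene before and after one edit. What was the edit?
Watermarked with the text "SAMPLE" in the lower-right corner.

A dark label reading "SAMPLE" appears in the lower-right corner.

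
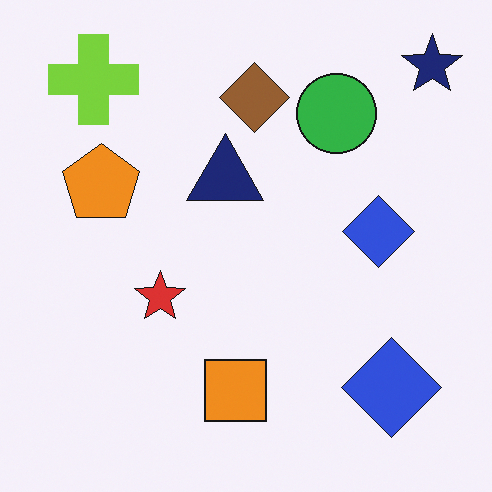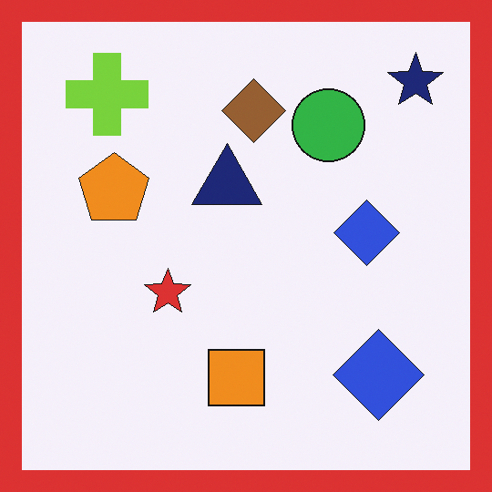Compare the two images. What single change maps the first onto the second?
Framed with a red border.

A solid red frame runs around the edge of the second image, with the content slightly shrunk inside it.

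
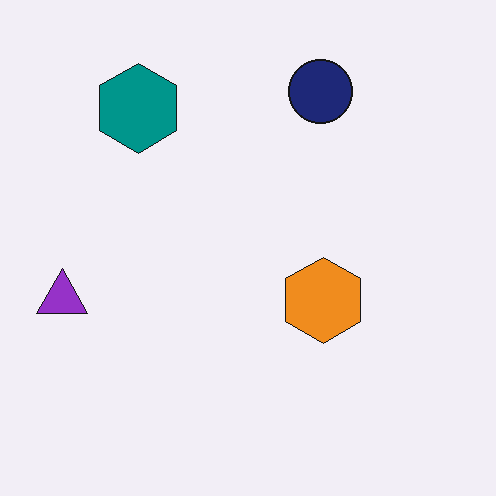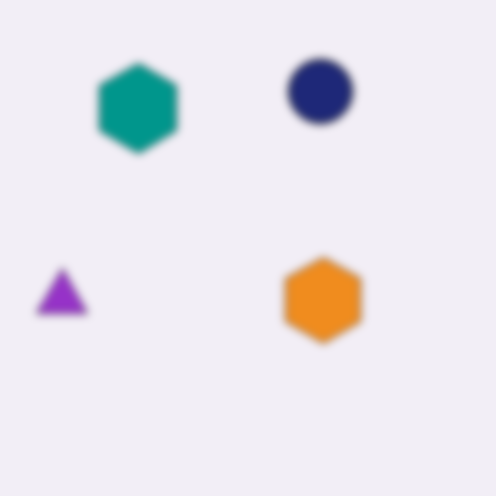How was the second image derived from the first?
Noticeably gaussian-blurred.

Shape edges and outlines are uniformly softened across the whole image.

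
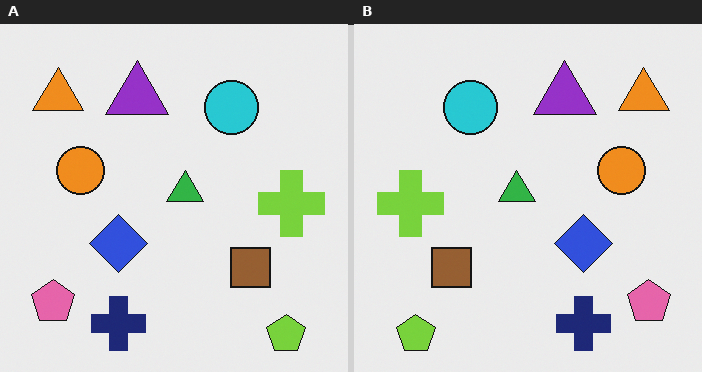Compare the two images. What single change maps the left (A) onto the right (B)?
The image was flipped horizontally (left ↔ right).

The pink pentagon is in the bottom-left of the left (A) image and the bottom-right of the right (B) — shapes on opposite sides of the vertical midline have swapped in a mirror flip.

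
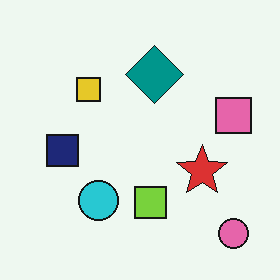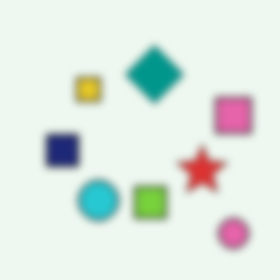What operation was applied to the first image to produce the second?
This is the original image noticeably gaussian-blurred.

Shape edges and outlines are uniformly softened across the whole image.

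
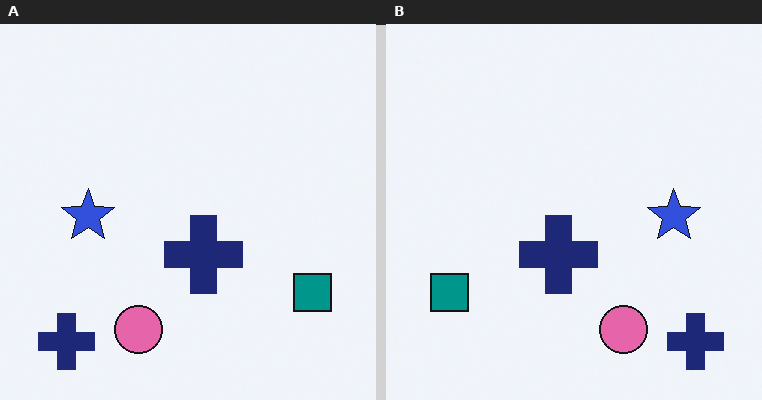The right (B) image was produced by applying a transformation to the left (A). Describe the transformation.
The right (B) image is the left (A) flipped horizontally (left ↔ right).

The teal square is in the bottom-right of the left (A) image and the bottom-left of the right (B) — shapes on opposite sides of the vertical midline have swapped in a mirror flip.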